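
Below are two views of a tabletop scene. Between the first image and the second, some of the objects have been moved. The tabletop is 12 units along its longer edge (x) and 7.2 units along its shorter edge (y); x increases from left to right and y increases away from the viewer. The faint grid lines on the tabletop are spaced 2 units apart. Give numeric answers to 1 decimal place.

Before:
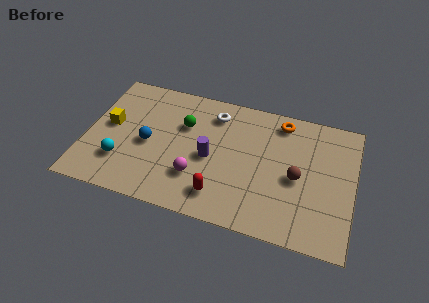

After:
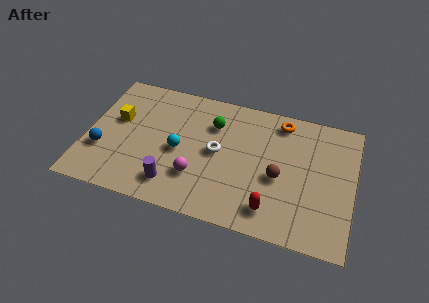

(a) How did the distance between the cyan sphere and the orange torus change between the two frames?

-2.8

The distance was about 8.1 in the first image and 5.3 in the second, so they moved 2.8 units closer together.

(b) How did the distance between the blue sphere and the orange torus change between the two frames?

+2.2

They were about 6.5 units apart before and 8.7 after — 2.2 units further apart.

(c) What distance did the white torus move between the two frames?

2.1

From (5.6, 5.8) to (5.9, 3.7), the white torus covered √(0.3² + 2.1²) ≈ 2.1 units.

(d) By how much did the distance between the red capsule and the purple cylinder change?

+2.4

Before: roughly 2.0 units apart; after: 4.4. That's 2.4 units further apart.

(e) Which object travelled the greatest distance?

the cyan sphere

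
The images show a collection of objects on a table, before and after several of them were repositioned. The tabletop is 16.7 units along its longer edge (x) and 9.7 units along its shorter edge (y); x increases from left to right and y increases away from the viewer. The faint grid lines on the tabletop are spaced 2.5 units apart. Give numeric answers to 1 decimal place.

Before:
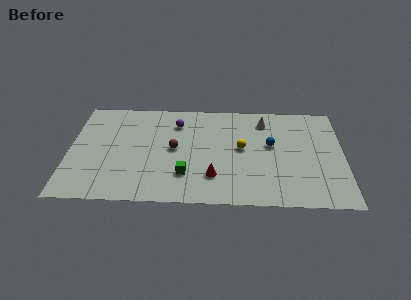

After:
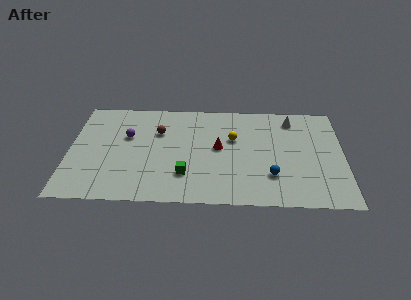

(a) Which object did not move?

the green cube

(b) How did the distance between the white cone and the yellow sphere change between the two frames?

+1.1

The distance was about 3.0 in the first image and 4.1 in the second, so they moved 1.1 units further apart.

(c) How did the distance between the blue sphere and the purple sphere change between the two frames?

+3.3

The distance was about 6.1 in the first image and 9.4 in the second, so they moved 3.3 units further apart.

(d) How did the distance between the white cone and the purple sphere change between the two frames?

+4.9

The distance was about 5.4 in the first image and 10.3 in the second, so they moved 4.9 units further apart.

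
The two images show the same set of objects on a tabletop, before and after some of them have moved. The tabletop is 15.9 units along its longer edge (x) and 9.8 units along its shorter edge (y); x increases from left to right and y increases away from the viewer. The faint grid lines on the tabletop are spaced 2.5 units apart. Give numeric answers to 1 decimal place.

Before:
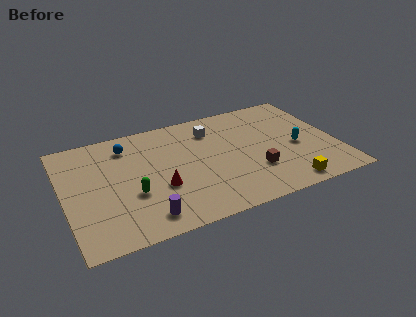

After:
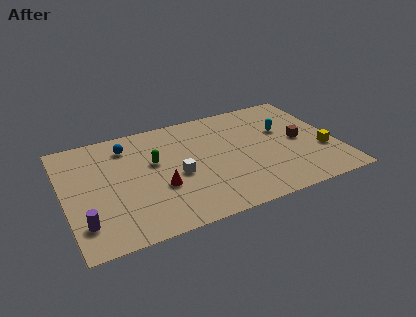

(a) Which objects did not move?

the red cone and the blue sphere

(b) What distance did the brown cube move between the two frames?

3.4

The brown cube was near (10.9, 3.0) before and (13.8, 4.8) after, so it travelled √(2.9² + 1.8²) ≈ 3.4 units.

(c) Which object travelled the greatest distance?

the white cube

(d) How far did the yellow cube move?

3.4

The yellow cube was near (12.5, 1.1) before and (15.0, 3.4) after, so it travelled √(2.5² + 2.3²) ≈ 3.4 units.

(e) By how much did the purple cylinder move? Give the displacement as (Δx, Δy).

(-3.4, 0.7)

From the two frames, the purple cylinder sits at roughly (4.3, 1.5) before and (0.9, 2.2) after.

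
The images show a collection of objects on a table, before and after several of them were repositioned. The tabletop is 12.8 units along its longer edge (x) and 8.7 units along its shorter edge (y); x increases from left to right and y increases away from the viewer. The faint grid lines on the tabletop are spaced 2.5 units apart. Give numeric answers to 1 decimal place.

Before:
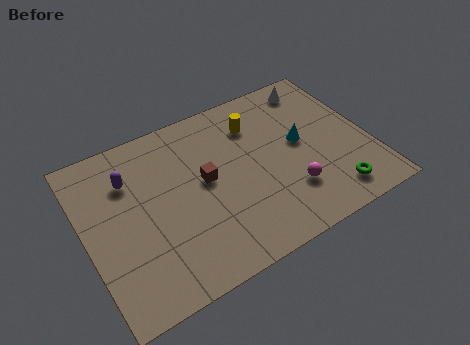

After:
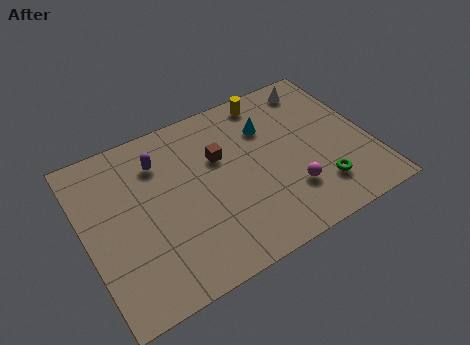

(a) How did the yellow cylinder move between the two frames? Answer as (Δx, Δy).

(0.8, 1.1)

The yellow cylinder was at about (8.0, 6.6) and moved to about (8.8, 7.7).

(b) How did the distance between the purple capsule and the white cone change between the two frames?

-1.4

Before: roughly 8.9 units apart; after: 7.5. That's 1.4 units closer together.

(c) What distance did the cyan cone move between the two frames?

2.0

The cyan cone was near (9.8, 4.7) before and (8.5, 6.2) after, so it travelled √(1.3² + 1.5²) ≈ 2.0 units.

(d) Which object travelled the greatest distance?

the cyan cone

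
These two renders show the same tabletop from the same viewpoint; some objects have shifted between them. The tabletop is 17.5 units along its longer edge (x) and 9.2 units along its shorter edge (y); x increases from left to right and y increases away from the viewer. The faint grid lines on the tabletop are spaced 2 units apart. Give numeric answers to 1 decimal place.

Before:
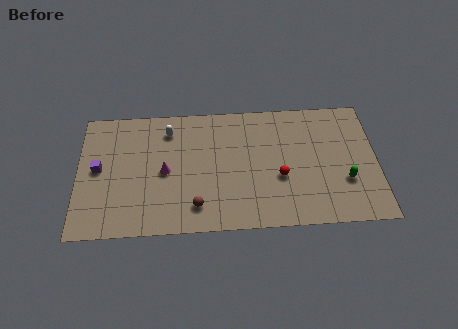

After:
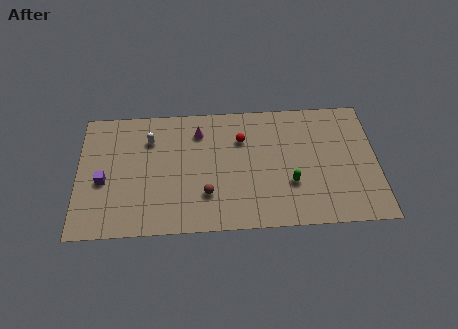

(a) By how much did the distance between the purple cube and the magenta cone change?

+2.6

Before: roughly 3.9 units apart; after: 6.5. That's 2.6 units further apart.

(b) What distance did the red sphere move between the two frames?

3.6

The red sphere moved from about (11.8, 3.6) to (9.6, 6.5), a distance of √(2.2² + 2.9²) ≈ 3.6.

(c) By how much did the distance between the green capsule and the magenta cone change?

-3.9

Before: roughly 10.6 units apart; after: 6.7. That's 3.9 units closer together.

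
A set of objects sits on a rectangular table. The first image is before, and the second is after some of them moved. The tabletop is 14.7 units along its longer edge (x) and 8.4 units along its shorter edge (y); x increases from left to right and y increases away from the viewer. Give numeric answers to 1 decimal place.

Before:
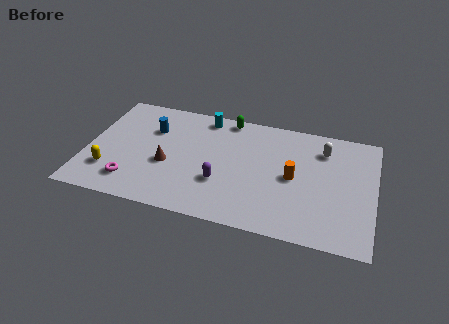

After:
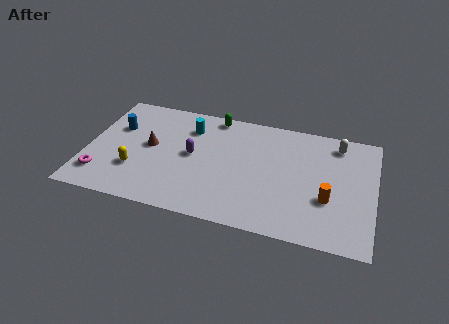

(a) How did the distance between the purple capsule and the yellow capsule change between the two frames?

-2.4

Before: roughly 5.7 units apart; after: 3.3. That's 2.4 units closer together.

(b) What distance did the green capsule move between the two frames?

0.7

From (7.0, 7.6) to (6.3, 7.6), the green capsule covered √(0.7² + 0.0²) ≈ 0.7 units.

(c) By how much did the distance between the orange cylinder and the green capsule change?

+2.6

Before: roughly 5.0 units apart; after: 7.6. That's 2.6 units further apart.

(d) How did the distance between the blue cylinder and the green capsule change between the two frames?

+1.1

The distance was about 4.2 in the first image and 5.3 in the second, so they moved 1.1 units further apart.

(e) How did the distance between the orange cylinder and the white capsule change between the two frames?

+1.3

The distance was about 2.8 in the first image and 4.1 in the second, so they moved 1.3 units further apart.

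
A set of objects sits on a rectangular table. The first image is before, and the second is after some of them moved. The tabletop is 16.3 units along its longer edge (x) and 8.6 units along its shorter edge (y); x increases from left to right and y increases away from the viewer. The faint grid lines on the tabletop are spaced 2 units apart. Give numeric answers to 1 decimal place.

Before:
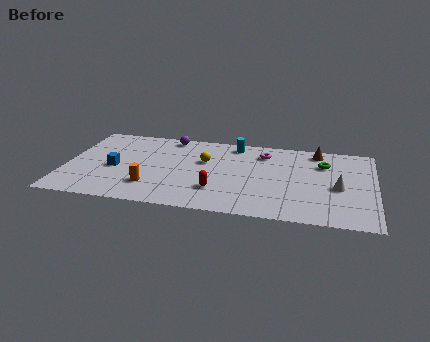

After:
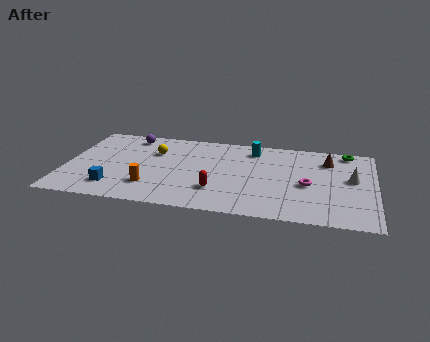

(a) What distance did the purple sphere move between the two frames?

2.1

The purple sphere was near (5.3, 7.7) before and (3.2, 7.4) after, so it travelled √(2.1² + 0.3²) ≈ 2.1 units.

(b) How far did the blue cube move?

2.0

The blue cube was near (2.6, 3.8) before and (2.7, 1.8) after, so it travelled √(0.1² + 2.0²) ≈ 2.0 units.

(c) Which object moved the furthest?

the magenta torus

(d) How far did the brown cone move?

1.1

The brown cone was near (13.2, 7.5) before and (13.8, 6.6) after, so it travelled √(0.6² + 0.9²) ≈ 1.1 units.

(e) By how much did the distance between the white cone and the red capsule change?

+0.9

They were about 6.5 units apart before and 7.4 after — 0.9 units further apart.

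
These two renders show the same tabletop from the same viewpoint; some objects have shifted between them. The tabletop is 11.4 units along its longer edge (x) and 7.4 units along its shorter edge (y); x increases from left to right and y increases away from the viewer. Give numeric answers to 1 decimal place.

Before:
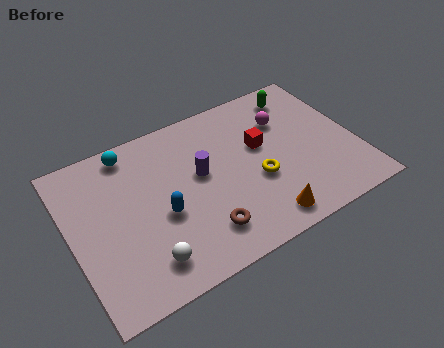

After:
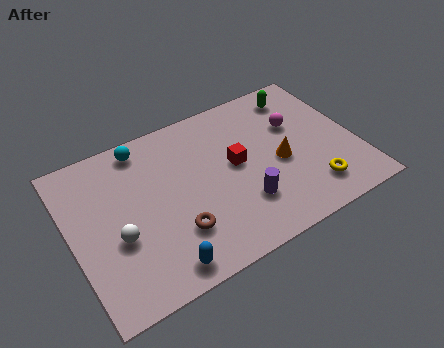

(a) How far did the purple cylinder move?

2.5

From (5.2, 4.2) to (6.6, 2.1), the purple cylinder covered √(1.4² + 2.1²) ≈ 2.5 units.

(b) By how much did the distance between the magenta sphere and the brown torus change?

+0.6

They were about 5.3 units apart before and 5.9 after — 0.6 units further apart.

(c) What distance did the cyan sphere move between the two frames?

0.5

From (2.7, 6.5) to (3.2, 6.5), the cyan sphere covered √(0.5² + 0.0²) ≈ 0.5 units.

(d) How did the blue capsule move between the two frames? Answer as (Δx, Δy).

(-0.4, -2.2)

From the two frames, the blue capsule sits at roughly (3.5, 3.1) before and (3.1, 0.9) after.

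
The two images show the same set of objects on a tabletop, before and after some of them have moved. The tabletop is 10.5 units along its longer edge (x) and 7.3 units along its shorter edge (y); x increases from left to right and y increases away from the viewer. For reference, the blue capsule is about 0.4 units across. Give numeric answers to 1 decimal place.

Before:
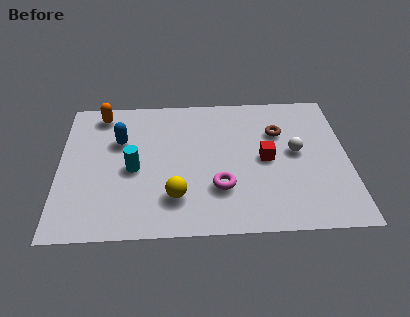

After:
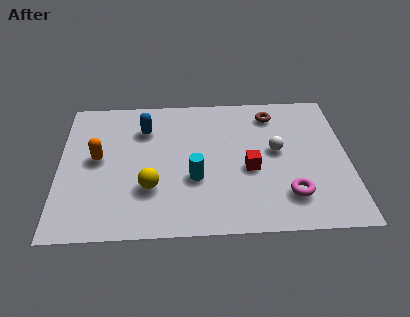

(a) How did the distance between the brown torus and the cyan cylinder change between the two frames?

-1.2

They were about 5.6 units apart before and 4.4 after — 1.2 units closer together.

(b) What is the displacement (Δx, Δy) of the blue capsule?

(0.9, 0.6)

From the two frames, the blue capsule sits at roughly (2.2, 4.8) before and (3.1, 5.4) after.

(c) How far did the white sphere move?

0.7

The white sphere moved from about (8.6, 3.9) to (7.9, 4.0), a distance of √(0.7² + 0.1²) ≈ 0.7.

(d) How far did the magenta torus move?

2.5

The magenta torus was near (5.8, 2.2) before and (8.3, 1.7) after, so it travelled √(2.5² + 0.5²) ≈ 2.5 units.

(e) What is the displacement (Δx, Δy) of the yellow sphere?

(-0.9, 0.5)

From the two frames, the yellow sphere sits at roughly (4.2, 1.8) before and (3.3, 2.3) after.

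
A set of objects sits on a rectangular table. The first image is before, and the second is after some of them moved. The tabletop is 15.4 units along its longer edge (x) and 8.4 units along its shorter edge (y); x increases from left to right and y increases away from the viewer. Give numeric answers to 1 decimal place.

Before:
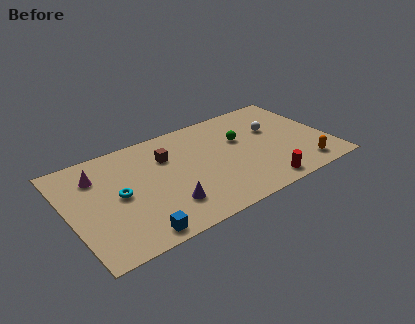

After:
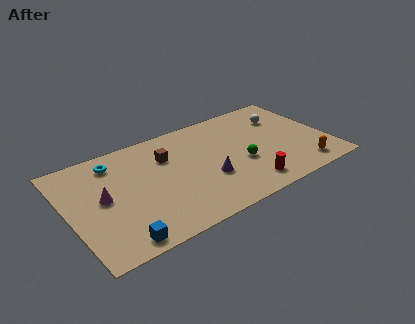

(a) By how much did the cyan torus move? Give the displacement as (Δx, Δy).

(0.1, 2.7)

From the two frames, the cyan torus sits at roughly (2.9, 4.2) before and (3.0, 6.9) after.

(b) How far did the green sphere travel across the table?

2.0

From (10.4, 5.3) to (10.1, 3.3), the green sphere covered √(0.3² + 2.0²) ≈ 2.0 units.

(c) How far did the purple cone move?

2.8

The purple cone moved from about (5.4, 2.1) to (8.0, 3.0), a distance of √(2.6² + 0.9²) ≈ 2.8.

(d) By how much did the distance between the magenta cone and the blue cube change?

-2.1

Before: roughly 5.6 units apart; after: 3.5. That's 2.1 units closer together.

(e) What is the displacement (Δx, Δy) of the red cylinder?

(-0.8, 0.4)

The red cylinder was at about (10.9, 1.0) and moved to about (10.1, 1.4).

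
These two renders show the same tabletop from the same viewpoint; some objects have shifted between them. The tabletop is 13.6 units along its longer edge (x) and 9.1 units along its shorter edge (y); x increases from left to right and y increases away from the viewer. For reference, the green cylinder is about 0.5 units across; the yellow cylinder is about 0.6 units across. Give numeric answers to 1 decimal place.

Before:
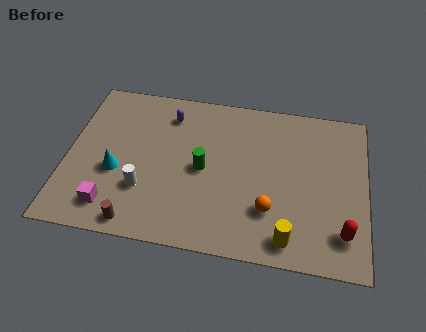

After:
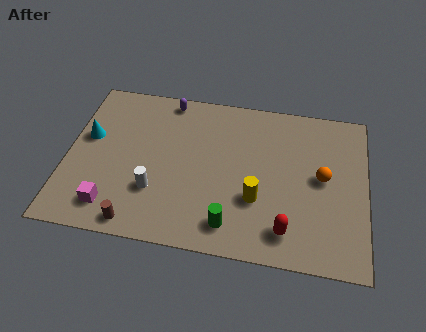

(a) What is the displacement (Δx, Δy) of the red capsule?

(-2.5, -0.3)

The red capsule was at about (12.6, 1.9) and moved to about (10.1, 1.6).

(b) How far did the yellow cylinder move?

2.4

The yellow cylinder was near (10.2, 1.2) before and (8.7, 3.1) after, so it travelled √(1.5² + 1.9²) ≈ 2.4 units.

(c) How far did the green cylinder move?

3.2

The green cylinder was near (6.2, 4.4) before and (7.6, 1.5) after, so it travelled √(1.4² + 2.9²) ≈ 3.2 units.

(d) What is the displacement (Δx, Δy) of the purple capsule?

(-0.1, 0.9)

The purple capsule started near (4.5, 7.3) and ended near (4.4, 8.2).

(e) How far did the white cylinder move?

0.5

The white cylinder was near (3.6, 2.8) before and (4.1, 2.8) after, so it travelled √(0.5² + 0.0²) ≈ 0.5 units.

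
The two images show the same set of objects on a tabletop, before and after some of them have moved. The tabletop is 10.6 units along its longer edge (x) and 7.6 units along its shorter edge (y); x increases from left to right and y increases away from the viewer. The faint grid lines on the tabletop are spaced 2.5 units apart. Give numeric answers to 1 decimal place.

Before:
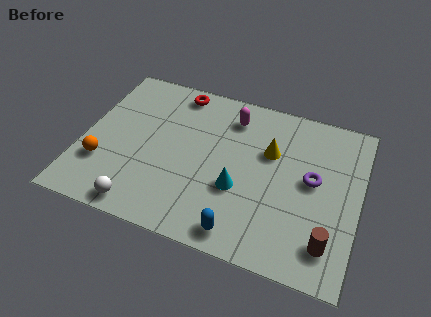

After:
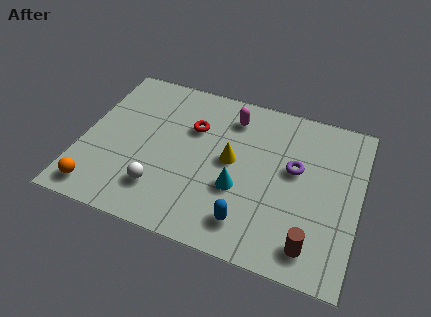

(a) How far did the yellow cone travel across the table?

1.7

From (7.1, 4.9) to (5.7, 4.0), the yellow cone covered √(1.4² + 0.9²) ≈ 1.7 units.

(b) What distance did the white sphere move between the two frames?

1.2

From (2.6, 0.8) to (3.2, 1.8), the white sphere covered √(0.6² + 1.0²) ≈ 1.2 units.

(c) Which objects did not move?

the magenta capsule and the cyan cone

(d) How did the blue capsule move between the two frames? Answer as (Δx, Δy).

(0.2, 0.5)

The blue capsule was at about (6.4, 0.9) and moved to about (6.6, 1.4).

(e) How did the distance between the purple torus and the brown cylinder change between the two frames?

+0.6

The distance was about 2.7 in the first image and 3.3 in the second, so they moved 0.6 units further apart.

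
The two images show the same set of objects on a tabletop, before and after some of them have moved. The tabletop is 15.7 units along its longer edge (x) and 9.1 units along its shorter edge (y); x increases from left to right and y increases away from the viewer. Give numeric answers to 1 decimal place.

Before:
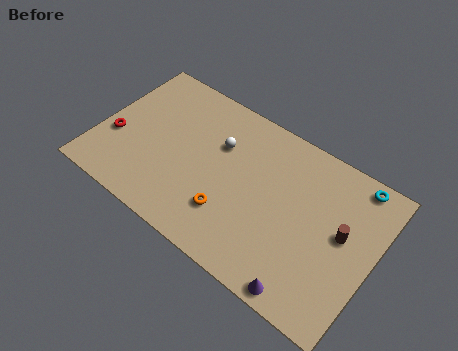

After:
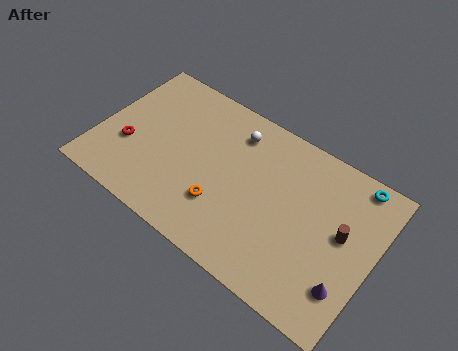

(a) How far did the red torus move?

0.8

From (1.0, 3.4) to (1.8, 3.3), the red torus covered √(0.8² + 0.1²) ≈ 0.8 units.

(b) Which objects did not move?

the brown cylinder and the cyan torus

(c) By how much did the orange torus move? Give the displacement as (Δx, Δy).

(-0.5, 0.2)

From the two frames, the orange torus sits at roughly (7.9, 2.5) before and (7.4, 2.7) after.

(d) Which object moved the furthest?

the purple cone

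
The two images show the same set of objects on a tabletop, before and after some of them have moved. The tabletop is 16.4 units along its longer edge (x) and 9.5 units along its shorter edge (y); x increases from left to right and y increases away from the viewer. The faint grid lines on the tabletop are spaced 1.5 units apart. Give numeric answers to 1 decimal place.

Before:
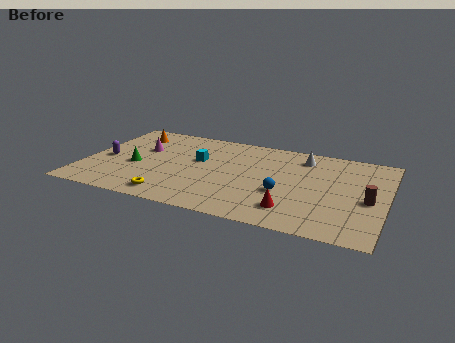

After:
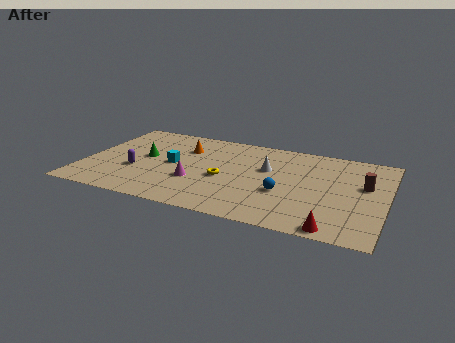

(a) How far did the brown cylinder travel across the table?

1.5

The brown cylinder was near (15.5, 4.2) before and (15.2, 5.7) after, so it travelled √(0.3² + 1.5²) ≈ 1.5 units.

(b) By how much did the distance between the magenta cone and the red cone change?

-1.5

Before: roughly 9.6 units apart; after: 8.1. That's 1.5 units closer together.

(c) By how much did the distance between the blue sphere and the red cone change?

+2.3

Before: roughly 1.7 units apart; after: 4.0. That's 2.3 units further apart.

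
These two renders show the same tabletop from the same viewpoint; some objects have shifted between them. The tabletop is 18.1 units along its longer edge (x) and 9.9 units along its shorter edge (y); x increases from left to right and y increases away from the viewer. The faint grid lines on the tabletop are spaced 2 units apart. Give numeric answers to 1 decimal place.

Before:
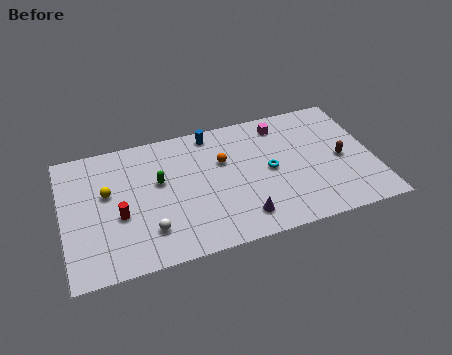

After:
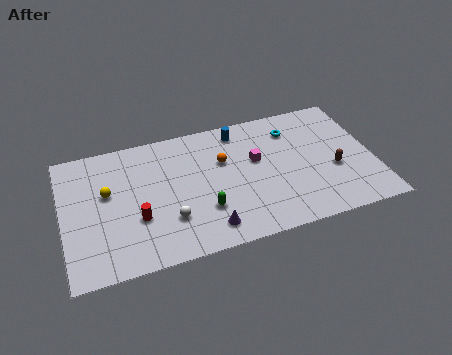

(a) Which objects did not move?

the yellow sphere and the orange sphere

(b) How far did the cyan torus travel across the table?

3.2

From (12.0, 4.9) to (13.6, 7.7), the cyan torus covered √(1.6² + 2.8²) ≈ 3.2 units.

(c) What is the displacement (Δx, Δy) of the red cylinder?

(1.0, -0.5)

The red cylinder started near (3.2, 4.0) and ended near (4.2, 3.5).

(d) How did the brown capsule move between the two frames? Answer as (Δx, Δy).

(-0.5, -0.7)

From the two frames, the brown capsule sits at roughly (16.2, 4.6) before and (15.7, 3.9) after.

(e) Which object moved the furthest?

the green capsule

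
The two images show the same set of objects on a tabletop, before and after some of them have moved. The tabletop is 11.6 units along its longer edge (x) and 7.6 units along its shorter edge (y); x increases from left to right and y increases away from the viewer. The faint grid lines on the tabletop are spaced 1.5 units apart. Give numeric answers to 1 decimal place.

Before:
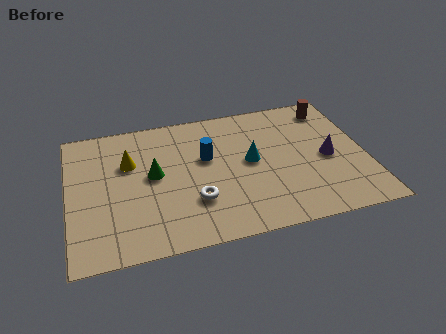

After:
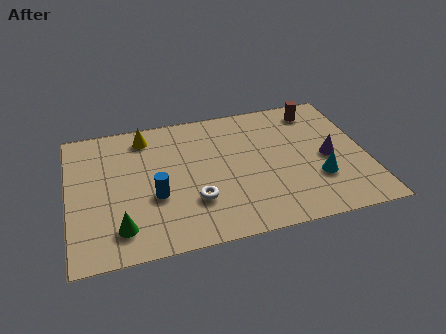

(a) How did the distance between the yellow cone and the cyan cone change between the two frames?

+2.8

Before: roughly 4.8 units apart; after: 7.6. That's 2.8 units further apart.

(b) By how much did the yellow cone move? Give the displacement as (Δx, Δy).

(0.7, 1.4)

From the two frames, the yellow cone sits at roughly (2.4, 5.0) before and (3.1, 6.4) after.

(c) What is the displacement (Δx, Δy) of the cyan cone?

(2.5, -1.6)

The cyan cone was at about (7.1, 4.0) and moved to about (9.6, 2.4).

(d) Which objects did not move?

the white torus and the purple cone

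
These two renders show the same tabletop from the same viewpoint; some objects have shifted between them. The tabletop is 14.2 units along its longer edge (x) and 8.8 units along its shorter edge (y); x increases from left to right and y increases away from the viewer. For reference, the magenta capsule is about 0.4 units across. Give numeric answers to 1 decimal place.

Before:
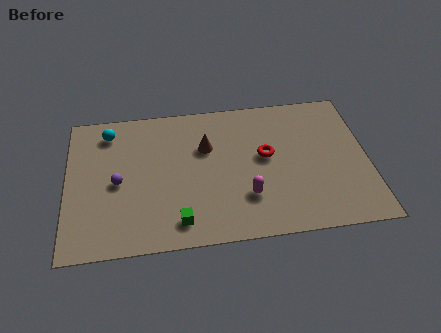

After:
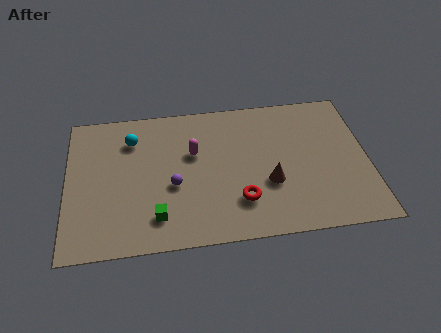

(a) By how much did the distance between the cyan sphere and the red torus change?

-1.1

Before: roughly 7.8 units apart; after: 6.7. That's 1.1 units closer together.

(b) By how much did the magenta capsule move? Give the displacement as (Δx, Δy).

(-2.4, 3.0)

The magenta capsule started near (8.4, 2.5) and ended near (6.0, 5.5).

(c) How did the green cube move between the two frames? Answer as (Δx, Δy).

(-1.0, 0.4)

From the two frames, the green cube sits at roughly (5.2, 1.4) before and (4.2, 1.8) after.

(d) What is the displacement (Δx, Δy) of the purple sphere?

(2.6, -0.5)

From the two frames, the purple sphere sits at roughly (2.4, 4.1) before and (5.0, 3.6) after.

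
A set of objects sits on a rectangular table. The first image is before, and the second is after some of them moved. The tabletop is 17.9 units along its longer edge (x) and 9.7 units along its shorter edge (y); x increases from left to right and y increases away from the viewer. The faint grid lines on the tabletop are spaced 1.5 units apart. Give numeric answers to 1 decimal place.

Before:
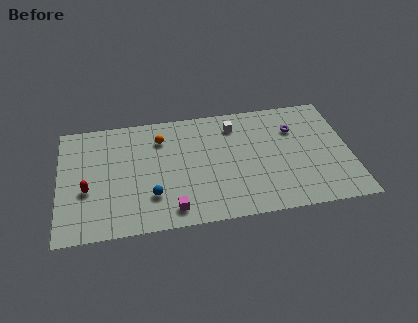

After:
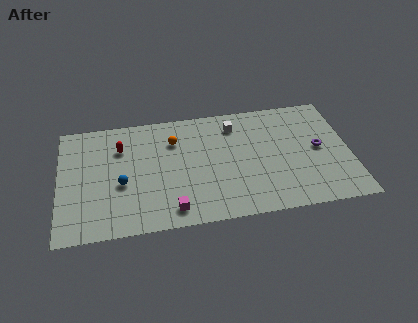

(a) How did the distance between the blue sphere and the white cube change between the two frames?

+0.7

The distance was about 7.4 in the first image and 8.1 in the second, so they moved 0.7 units further apart.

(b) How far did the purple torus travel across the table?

2.4

The purple torus moved from about (14.6, 6.9) to (16.0, 5.0), a distance of √(1.4² + 1.9²) ≈ 2.4.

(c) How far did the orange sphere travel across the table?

0.9

The orange sphere was near (6.3, 7.4) before and (7.1, 7.1) after, so it travelled √(0.8² + 0.3²) ≈ 0.9 units.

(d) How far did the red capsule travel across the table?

3.8

The red capsule was near (1.7, 3.8) before and (3.8, 7.0) after, so it travelled √(2.1² + 3.2²) ≈ 3.8 units.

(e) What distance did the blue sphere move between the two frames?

2.2

The blue sphere was near (5.6, 2.7) before and (3.8, 4.0) after, so it travelled √(1.8² + 1.3²) ≈ 2.2 units.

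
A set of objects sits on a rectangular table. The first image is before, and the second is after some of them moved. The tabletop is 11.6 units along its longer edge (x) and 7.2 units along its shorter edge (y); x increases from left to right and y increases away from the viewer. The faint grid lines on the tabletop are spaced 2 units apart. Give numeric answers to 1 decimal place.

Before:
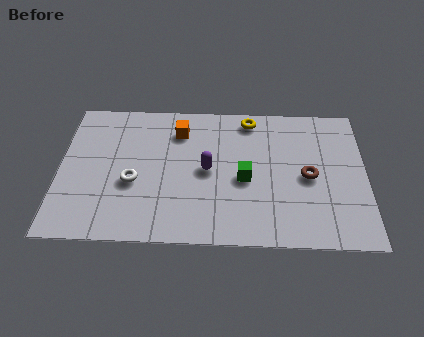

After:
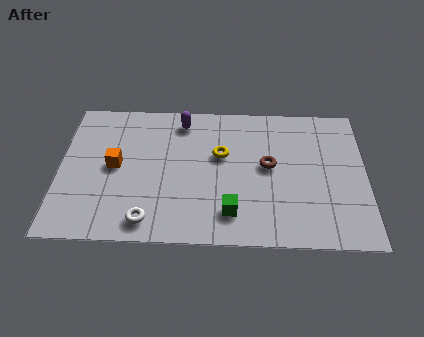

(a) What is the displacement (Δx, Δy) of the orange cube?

(-2.4, -1.9)

The orange cube started near (4.5, 5.6) and ended near (2.1, 3.7).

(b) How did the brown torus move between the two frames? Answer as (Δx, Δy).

(-1.5, 0.5)

The brown torus was at about (9.4, 3.4) and moved to about (7.9, 3.9).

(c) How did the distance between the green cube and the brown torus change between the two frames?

+0.4

They were about 2.4 units apart before and 2.8 after — 0.4 units further apart.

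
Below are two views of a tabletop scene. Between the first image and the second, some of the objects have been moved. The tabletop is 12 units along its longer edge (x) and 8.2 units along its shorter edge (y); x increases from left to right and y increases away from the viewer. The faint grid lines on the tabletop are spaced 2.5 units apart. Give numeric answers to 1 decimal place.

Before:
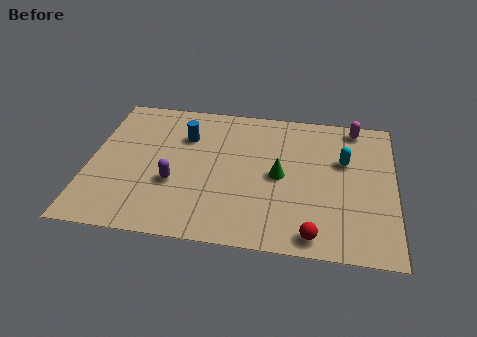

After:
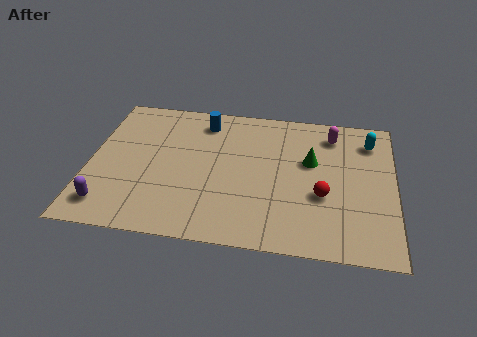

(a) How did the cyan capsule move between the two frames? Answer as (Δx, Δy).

(1.0, 1.3)

The cyan capsule started near (10.0, 5.2) and ended near (11.0, 6.5).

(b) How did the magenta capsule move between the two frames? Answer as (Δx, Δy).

(-0.9, -0.6)

The magenta capsule was at about (10.4, 7.3) and moved to about (9.5, 6.7).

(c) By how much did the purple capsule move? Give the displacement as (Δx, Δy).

(-2.5, -1.6)

The purple capsule was at about (3.4, 3.0) and moved to about (0.9, 1.4).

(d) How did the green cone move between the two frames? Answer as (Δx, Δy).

(1.2, 1.0)

From the two frames, the green cone sits at roughly (7.5, 4.0) before and (8.7, 5.0) after.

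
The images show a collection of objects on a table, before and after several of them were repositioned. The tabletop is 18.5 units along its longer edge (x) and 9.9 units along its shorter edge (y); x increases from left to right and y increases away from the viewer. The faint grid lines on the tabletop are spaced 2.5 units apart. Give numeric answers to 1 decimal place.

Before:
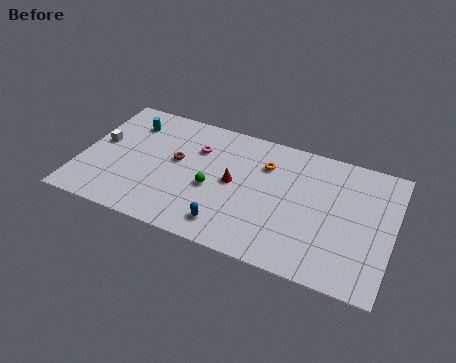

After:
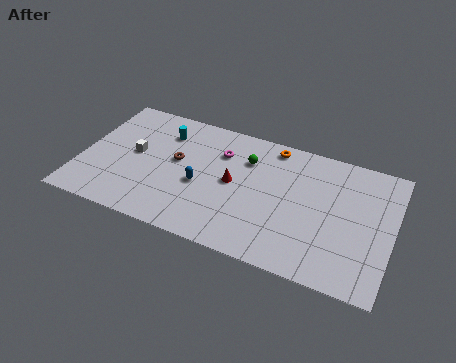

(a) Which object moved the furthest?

the green sphere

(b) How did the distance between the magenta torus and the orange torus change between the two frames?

-0.7

Before: roughly 4.1 units apart; after: 3.4. That's 0.7 units closer together.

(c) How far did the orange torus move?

1.6

From (10.8, 7.2) to (11.1, 8.8), the orange torus covered √(0.3² + 1.6²) ≈ 1.6 units.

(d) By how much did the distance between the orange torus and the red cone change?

+1.5

The distance was about 2.7 in the first image and 4.2 in the second, so they moved 1.5 units further apart.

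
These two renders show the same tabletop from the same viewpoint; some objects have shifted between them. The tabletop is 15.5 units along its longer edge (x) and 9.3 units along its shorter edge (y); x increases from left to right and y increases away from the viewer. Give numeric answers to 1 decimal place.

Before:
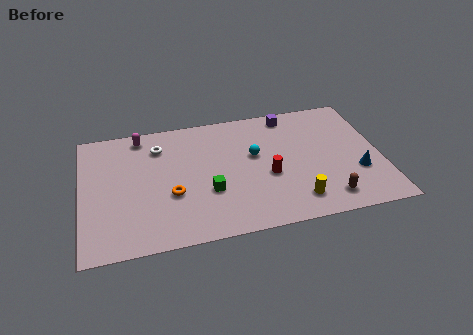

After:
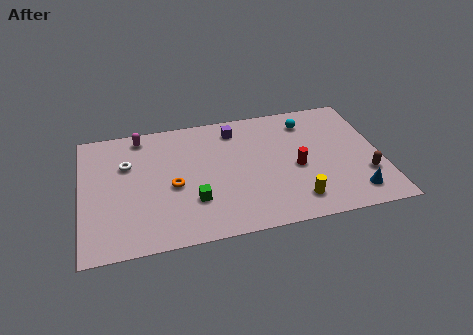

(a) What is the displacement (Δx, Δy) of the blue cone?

(-0.3, -1.5)

The blue cone started near (14.2, 3.1) and ended near (13.9, 1.6).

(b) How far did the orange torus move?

0.6

The orange torus was near (4.6, 3.5) before and (4.7, 4.1) after, so it travelled √(0.1² + 0.6²) ≈ 0.6 units.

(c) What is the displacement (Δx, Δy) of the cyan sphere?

(2.9, 2.0)

From the two frames, the cyan sphere sits at roughly (9.0, 5.5) before and (11.9, 7.5) after.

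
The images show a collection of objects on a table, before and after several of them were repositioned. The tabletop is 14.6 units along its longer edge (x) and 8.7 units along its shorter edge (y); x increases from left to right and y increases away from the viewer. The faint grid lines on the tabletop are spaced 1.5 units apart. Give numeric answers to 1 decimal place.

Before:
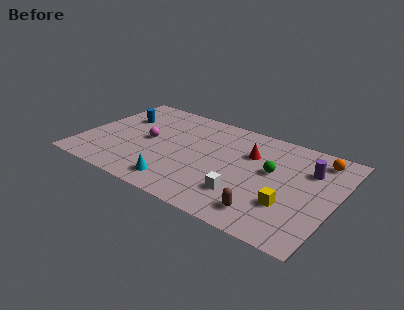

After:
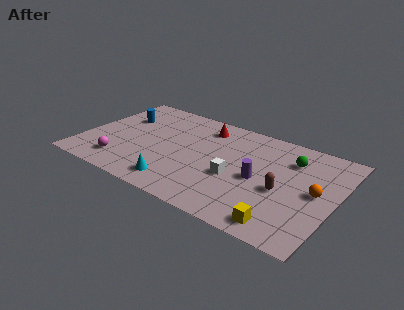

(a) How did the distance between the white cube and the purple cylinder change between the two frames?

-3.6

Before: roughly 5.0 units apart; after: 1.4. That's 3.6 units closer together.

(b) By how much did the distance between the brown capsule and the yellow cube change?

+1.0

Before: roughly 1.6 units apart; after: 2.6. That's 1.0 units further apart.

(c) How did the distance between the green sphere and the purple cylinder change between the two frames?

+0.6

Before: roughly 2.3 units apart; after: 2.9. That's 0.6 units further apart.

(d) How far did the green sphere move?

1.7

From (10.9, 5.0) to (11.8, 6.5), the green sphere covered √(0.9² + 1.5²) ≈ 1.7 units.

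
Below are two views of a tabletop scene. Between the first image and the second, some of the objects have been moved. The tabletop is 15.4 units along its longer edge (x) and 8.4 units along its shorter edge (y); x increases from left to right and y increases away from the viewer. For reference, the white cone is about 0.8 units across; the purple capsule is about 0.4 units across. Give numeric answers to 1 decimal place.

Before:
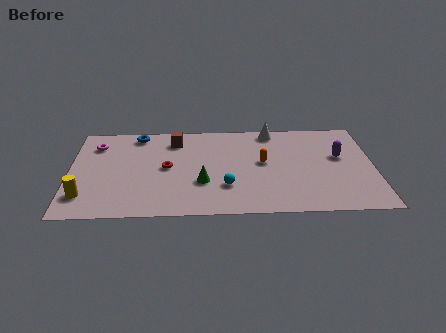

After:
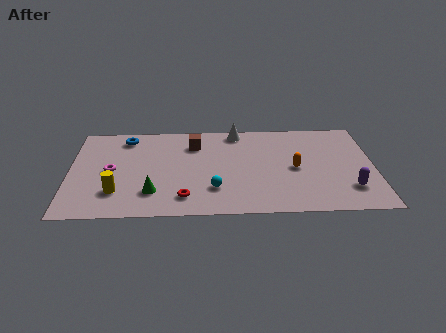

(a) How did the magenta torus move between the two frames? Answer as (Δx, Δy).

(0.8, -2.4)

The magenta torus started near (1.3, 6.5) and ended near (2.1, 4.1).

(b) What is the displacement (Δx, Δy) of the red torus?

(0.9, -2.7)

From the two frames, the red torus sits at roughly (4.9, 4.3) before and (5.8, 1.6) after.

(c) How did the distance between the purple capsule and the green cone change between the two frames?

+2.6

They were about 7.3 units apart before and 9.9 after — 2.6 units further apart.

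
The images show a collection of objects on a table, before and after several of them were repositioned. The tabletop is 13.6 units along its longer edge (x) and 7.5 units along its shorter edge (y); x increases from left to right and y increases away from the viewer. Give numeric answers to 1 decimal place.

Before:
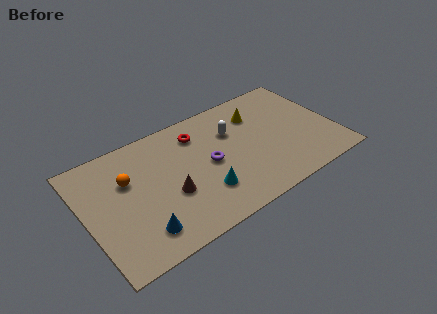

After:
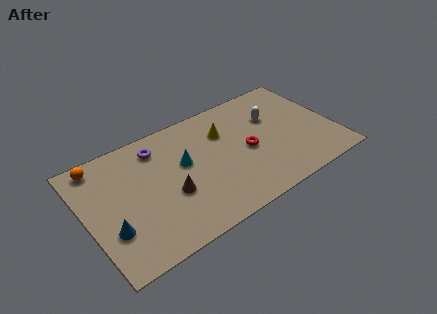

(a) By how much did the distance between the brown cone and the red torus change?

+0.8

They were about 3.6 units apart before and 4.4 after — 0.8 units further apart.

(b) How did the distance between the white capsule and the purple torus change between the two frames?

+4.3

The distance was about 2.1 in the first image and 6.4 in the second, so they moved 4.3 units further apart.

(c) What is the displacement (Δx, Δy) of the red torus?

(2.4, -2.4)

The red torus started near (6.4, 5.9) and ended near (8.8, 3.5).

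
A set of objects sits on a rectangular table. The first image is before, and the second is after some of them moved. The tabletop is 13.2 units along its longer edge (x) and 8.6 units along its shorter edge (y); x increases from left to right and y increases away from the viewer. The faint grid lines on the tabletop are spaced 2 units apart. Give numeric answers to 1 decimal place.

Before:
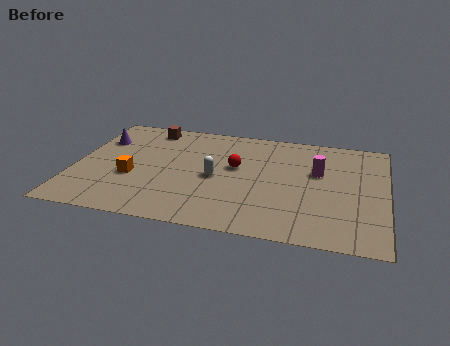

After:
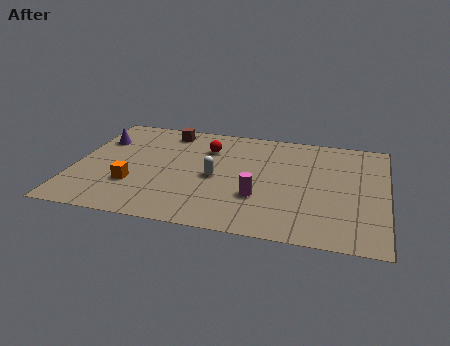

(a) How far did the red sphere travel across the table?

1.8

From (6.8, 5.0) to (5.5, 6.3), the red sphere covered √(1.3² + 1.3²) ≈ 1.8 units.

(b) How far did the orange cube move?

0.6

From (2.5, 3.3) to (2.6, 2.7), the orange cube covered √(0.1² + 0.6²) ≈ 0.6 units.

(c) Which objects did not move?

the purple cone and the white capsule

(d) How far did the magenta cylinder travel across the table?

3.5

The magenta cylinder was near (10.3, 5.3) before and (7.9, 2.8) after, so it travelled √(2.4² + 2.5²) ≈ 3.5 units.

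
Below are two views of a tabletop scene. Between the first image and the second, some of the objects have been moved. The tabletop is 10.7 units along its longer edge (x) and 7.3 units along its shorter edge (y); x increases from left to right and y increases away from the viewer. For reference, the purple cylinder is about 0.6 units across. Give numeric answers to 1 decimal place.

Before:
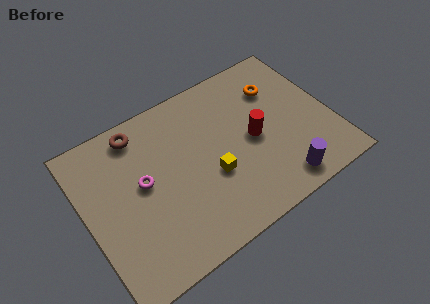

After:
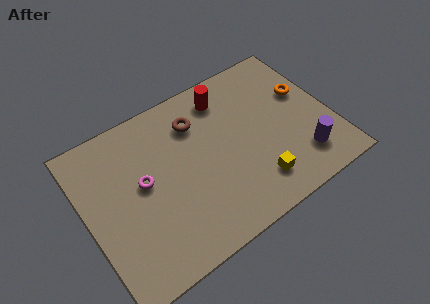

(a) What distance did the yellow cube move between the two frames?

2.1

The yellow cube was near (5.3, 2.8) before and (7.0, 1.5) after, so it travelled √(1.7² + 1.3²) ≈ 2.1 units.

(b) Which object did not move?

the magenta torus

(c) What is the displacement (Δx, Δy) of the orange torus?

(1.1, -0.8)

The orange torus was at about (8.7, 5.3) and moved to about (9.8, 4.5).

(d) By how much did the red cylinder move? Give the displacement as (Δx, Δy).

(-0.8, 2.5)

From the two frames, the red cylinder sits at roughly (7.3, 3.5) before and (6.5, 6.0) after.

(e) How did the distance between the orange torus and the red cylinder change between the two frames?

+1.3

The distance was about 2.3 in the first image and 3.6 in the second, so they moved 1.3 units further apart.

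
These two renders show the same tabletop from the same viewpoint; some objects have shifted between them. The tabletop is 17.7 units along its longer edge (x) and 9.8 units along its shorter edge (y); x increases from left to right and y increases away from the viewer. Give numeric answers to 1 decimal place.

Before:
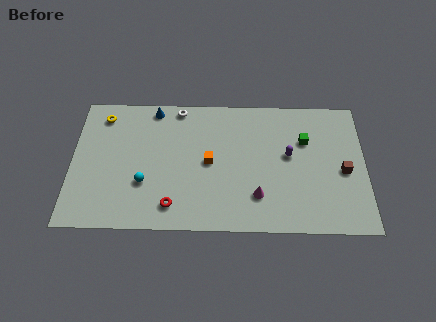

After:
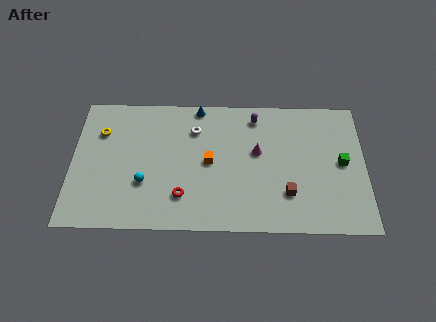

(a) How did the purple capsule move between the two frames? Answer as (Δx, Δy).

(-2.0, 2.8)

From the two frames, the purple capsule sits at roughly (13.1, 5.5) before and (11.1, 8.3) after.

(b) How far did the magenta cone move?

3.2

The magenta cone moved from about (11.2, 2.5) to (11.2, 5.7), a distance of √(0.0² + 3.2²) ≈ 3.2.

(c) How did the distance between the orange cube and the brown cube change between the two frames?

-2.9

The distance was about 8.1 in the first image and 5.2 in the second, so they moved 2.9 units closer together.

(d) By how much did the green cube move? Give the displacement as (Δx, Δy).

(2.2, -1.6)

The green cube started near (14.1, 6.6) and ended near (16.3, 5.0).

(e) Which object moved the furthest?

the brown cube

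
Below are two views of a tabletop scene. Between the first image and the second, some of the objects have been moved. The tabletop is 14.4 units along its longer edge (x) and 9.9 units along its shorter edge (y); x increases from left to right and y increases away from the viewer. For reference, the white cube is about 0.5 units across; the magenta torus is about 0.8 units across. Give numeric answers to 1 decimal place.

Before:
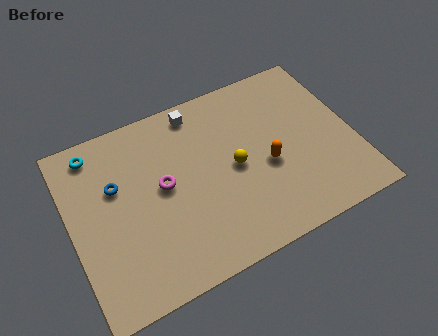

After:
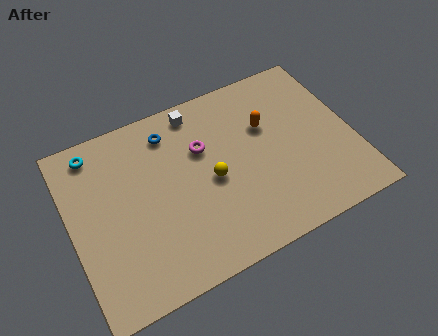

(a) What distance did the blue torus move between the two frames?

3.5

The blue torus moved from about (2.4, 6.3) to (5.4, 8.1), a distance of √(3.0² + 1.8²) ≈ 3.5.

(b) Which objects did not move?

the cyan torus and the white cube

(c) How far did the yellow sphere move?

1.2

The yellow sphere was near (8.3, 4.8) before and (7.1, 4.6) after, so it travelled √(1.2² + 0.2²) ≈ 1.2 units.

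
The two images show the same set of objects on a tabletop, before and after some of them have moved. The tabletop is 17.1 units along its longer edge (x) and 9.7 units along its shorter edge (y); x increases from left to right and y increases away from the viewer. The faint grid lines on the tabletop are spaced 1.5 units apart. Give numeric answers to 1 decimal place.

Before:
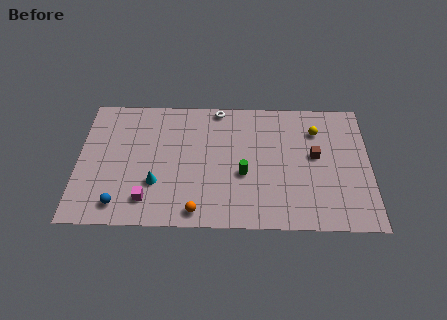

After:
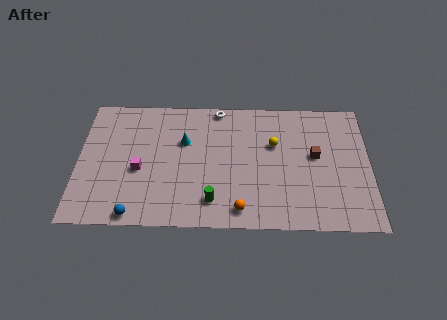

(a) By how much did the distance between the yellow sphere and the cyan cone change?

-5.0

Before: roughly 10.3 units apart; after: 5.3. That's 5.0 units closer together.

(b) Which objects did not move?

the white torus and the brown cube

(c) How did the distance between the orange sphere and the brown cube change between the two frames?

-2.1

They were about 8.1 units apart before and 6.0 after — 2.1 units closer together.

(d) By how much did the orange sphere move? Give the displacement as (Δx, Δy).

(2.5, 0.2)

The orange sphere was at about (7.0, 1.1) and moved to about (9.5, 1.3).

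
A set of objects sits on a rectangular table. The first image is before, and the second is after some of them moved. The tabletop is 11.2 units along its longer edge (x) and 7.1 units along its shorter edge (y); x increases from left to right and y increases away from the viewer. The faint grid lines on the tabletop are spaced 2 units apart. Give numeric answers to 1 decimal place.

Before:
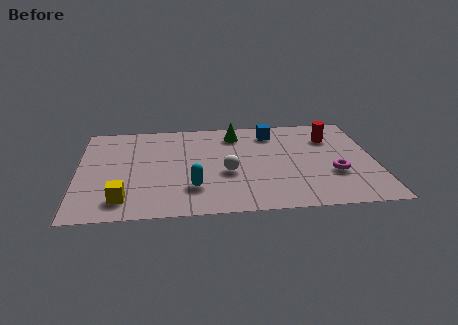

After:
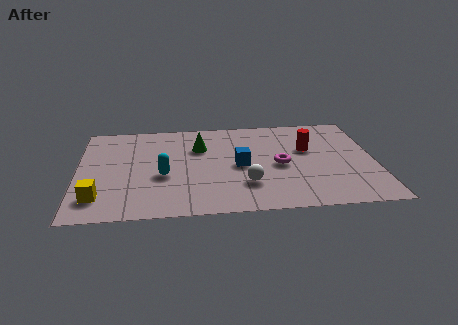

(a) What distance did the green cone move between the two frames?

1.7

From (6.0, 5.8) to (4.6, 4.9), the green cone covered √(1.4² + 0.9²) ≈ 1.7 units.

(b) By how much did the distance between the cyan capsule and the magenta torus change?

-0.9

Before: roughly 5.3 units apart; after: 4.4. That's 0.9 units closer together.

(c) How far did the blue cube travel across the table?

2.7

The blue cube moved from about (7.4, 5.8) to (6.1, 3.4), a distance of √(1.3² + 2.4²) ≈ 2.7.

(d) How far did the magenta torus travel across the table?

2.2

From (9.6, 2.5) to (7.6, 3.3), the magenta torus covered √(2.0² + 0.8²) ≈ 2.2 units.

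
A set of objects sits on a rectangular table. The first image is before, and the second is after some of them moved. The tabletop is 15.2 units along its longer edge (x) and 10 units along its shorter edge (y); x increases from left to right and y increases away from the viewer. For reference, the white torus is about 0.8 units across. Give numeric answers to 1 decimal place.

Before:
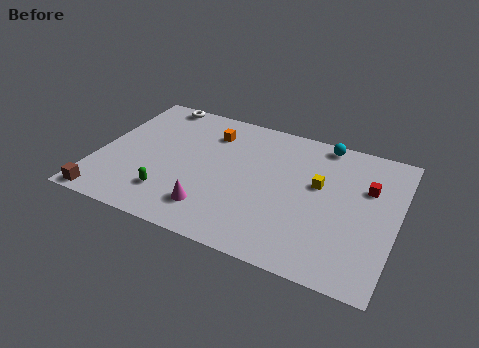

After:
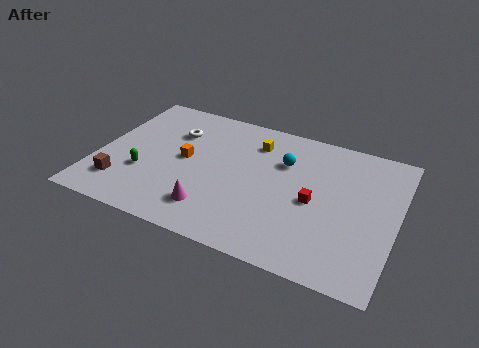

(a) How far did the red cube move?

3.2

The red cube was near (13.6, 6.6) before and (11.1, 4.6) after, so it travelled √(2.5² + 2.0²) ≈ 3.2 units.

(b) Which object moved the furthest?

the yellow cube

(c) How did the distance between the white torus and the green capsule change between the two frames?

-3.2

The distance was about 7.1 in the first image and 3.9 in the second, so they moved 3.2 units closer together.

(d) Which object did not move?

the magenta cone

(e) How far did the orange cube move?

2.7

The orange cube moved from about (5.4, 7.7) to (4.4, 5.2), a distance of √(1.0² + 2.5²) ≈ 2.7.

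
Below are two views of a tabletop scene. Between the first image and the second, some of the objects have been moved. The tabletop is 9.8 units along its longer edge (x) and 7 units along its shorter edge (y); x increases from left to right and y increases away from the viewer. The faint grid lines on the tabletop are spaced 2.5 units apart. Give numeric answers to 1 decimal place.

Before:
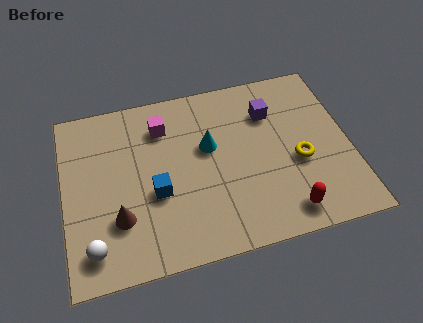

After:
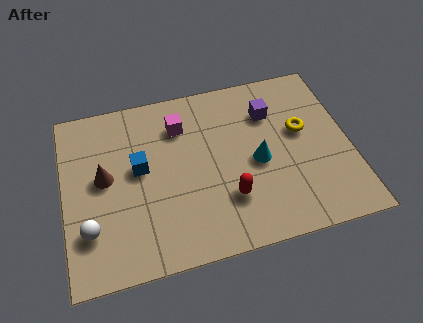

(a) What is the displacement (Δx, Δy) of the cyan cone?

(1.6, -1.0)

From the two frames, the cyan cone sits at roughly (5.0, 4.2) before and (6.6, 3.2) after.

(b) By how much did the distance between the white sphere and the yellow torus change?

+0.4

Before: roughly 7.3 units apart; after: 7.7. That's 0.4 units further apart.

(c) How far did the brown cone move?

1.7

From (1.8, 2.1) to (1.4, 3.8), the brown cone covered √(0.4² + 1.7²) ≈ 1.7 units.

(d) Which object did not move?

the purple cube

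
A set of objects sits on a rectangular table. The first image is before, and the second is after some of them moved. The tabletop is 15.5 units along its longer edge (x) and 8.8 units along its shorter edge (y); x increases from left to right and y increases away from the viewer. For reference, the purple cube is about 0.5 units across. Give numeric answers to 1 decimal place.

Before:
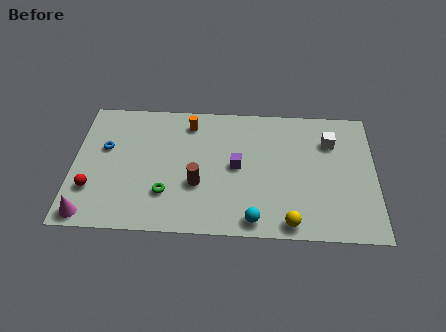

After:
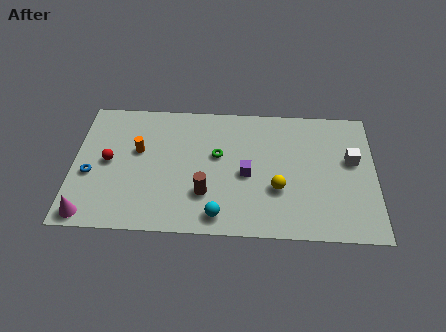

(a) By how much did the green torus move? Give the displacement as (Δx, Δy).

(2.6, 2.7)

The green torus started near (4.8, 2.5) and ended near (7.4, 5.2).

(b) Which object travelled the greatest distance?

the green torus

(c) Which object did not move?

the magenta cone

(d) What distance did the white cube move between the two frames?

1.6

The white cube was near (13.2, 6.4) before and (14.3, 5.2) after, so it travelled √(1.1² + 1.2²) ≈ 1.6 units.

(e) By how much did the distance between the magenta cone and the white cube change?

+0.6

Before: roughly 13.5 units apart; after: 14.1. That's 0.6 units further apart.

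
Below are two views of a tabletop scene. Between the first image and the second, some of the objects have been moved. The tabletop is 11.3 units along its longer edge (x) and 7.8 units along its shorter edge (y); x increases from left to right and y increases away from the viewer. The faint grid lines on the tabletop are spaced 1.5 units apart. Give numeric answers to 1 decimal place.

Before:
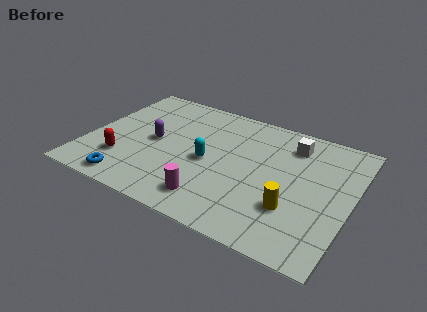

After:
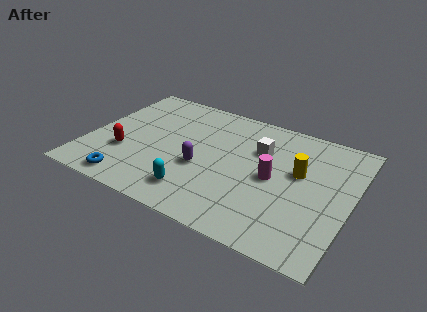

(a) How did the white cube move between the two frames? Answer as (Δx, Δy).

(-1.3, -0.9)

From the two frames, the white cube sits at roughly (8.5, 6.2) before and (7.2, 5.3) after.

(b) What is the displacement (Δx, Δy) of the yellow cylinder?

(0.0, 2.2)

The yellow cylinder was at about (9.0, 2.4) and moved to about (9.0, 4.6).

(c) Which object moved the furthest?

the magenta cylinder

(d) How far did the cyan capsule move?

2.1

The cyan capsule moved from about (5.2, 3.6) to (5.0, 1.5), a distance of √(0.2² + 2.1²) ≈ 2.1.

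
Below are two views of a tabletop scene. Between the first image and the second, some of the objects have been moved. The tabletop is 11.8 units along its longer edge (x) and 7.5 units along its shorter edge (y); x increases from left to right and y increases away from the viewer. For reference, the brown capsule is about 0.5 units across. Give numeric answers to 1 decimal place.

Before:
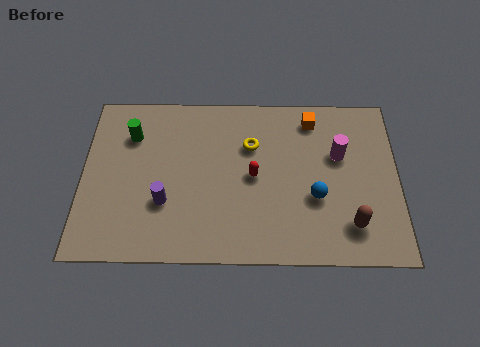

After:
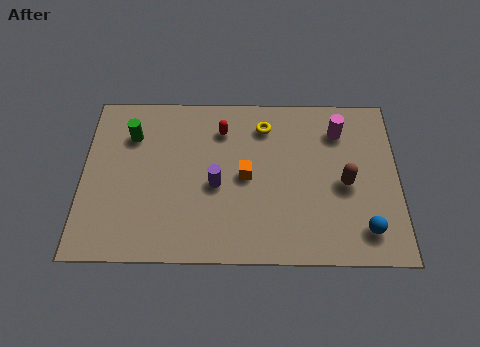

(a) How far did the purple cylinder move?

2.1

The purple cylinder was near (3.1, 2.5) before and (5.0, 3.3) after, so it travelled √(1.9² + 0.8²) ≈ 2.1 units.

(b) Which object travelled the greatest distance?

the orange cube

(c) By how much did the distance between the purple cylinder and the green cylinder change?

+0.6

The distance was about 3.3 in the first image and 3.9 in the second, so they moved 0.6 units further apart.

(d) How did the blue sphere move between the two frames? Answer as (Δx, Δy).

(1.8, -1.4)

The blue sphere was at about (8.7, 2.8) and moved to about (10.5, 1.4).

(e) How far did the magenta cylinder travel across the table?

1.1

From (9.6, 4.7) to (9.6, 5.8), the magenta cylinder covered √(0.0² + 1.1²) ≈ 1.1 units.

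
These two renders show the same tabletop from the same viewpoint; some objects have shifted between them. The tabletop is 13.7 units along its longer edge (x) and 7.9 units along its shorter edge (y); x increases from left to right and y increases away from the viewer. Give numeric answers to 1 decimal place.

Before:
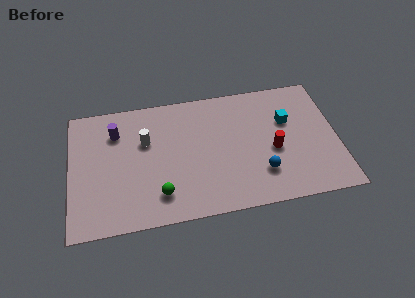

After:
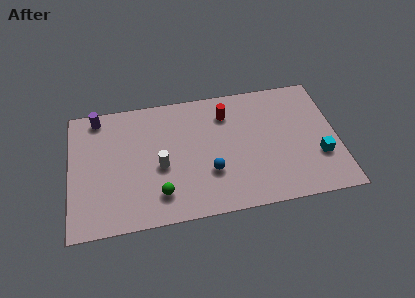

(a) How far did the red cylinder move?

3.5

The red cylinder was near (10.4, 3.4) before and (8.1, 6.1) after, so it travelled √(2.3² + 2.7²) ≈ 3.5 units.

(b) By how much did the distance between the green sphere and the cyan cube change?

+0.7

Before: roughly 7.5 units apart; after: 8.2. That's 0.7 units further apart.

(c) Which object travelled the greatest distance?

the red cylinder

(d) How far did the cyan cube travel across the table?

2.9

The cyan cube was near (11.2, 5.1) before and (12.7, 2.6) after, so it travelled √(1.5² + 2.5²) ≈ 2.9 units.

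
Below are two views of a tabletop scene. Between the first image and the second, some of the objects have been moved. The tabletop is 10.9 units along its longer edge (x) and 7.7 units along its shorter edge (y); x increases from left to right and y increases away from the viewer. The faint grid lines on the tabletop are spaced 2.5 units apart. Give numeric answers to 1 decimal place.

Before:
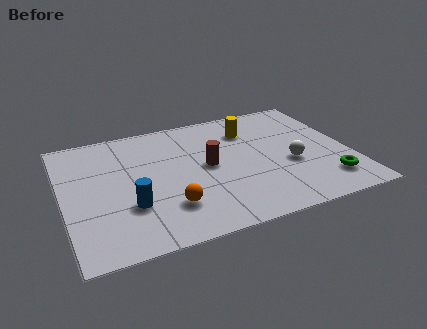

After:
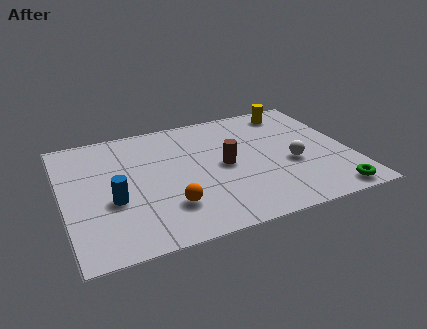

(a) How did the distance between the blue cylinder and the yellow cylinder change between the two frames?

+2.2

The distance was about 5.9 in the first image and 8.1 in the second, so they moved 2.2 units further apart.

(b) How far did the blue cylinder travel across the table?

0.8

The blue cylinder moved from about (2.4, 2.5) to (1.8, 3.0), a distance of √(0.6² + 0.5²) ≈ 0.8.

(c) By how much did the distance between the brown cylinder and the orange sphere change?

+0.3

The distance was about 2.6 in the first image and 2.9 in the second, so they moved 0.3 units further apart.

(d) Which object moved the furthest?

the yellow cylinder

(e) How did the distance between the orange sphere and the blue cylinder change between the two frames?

+0.7

They were about 1.5 units apart before and 2.2 after — 0.7 units further apart.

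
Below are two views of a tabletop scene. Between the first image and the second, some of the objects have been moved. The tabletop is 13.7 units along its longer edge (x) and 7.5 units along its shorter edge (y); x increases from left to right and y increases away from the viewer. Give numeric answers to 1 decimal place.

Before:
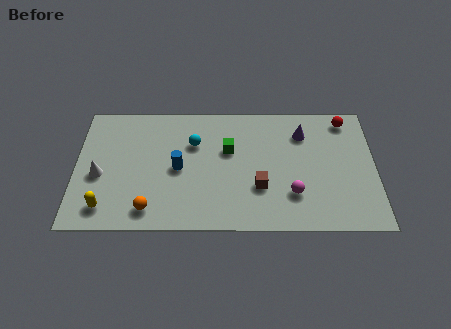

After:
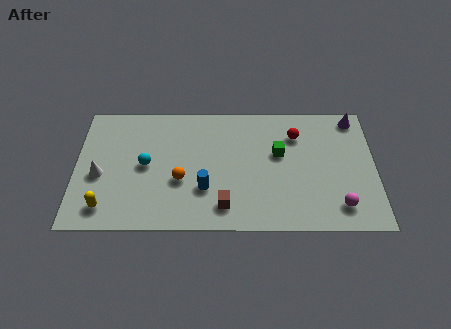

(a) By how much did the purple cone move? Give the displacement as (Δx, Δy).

(2.4, 0.9)

From the two frames, the purple cone sits at roughly (10.4, 5.7) before and (12.8, 6.6) after.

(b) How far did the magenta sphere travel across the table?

2.2

From (9.9, 2.1) to (12.0, 1.4), the magenta sphere covered √(2.1² + 0.7²) ≈ 2.2 units.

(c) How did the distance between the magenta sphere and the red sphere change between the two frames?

-0.5

They were about 5.1 units apart before and 4.6 after — 0.5 units closer together.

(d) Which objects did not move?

the yellow capsule and the white cone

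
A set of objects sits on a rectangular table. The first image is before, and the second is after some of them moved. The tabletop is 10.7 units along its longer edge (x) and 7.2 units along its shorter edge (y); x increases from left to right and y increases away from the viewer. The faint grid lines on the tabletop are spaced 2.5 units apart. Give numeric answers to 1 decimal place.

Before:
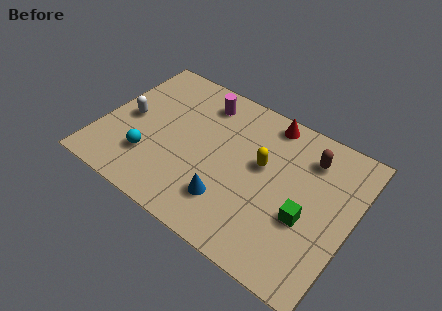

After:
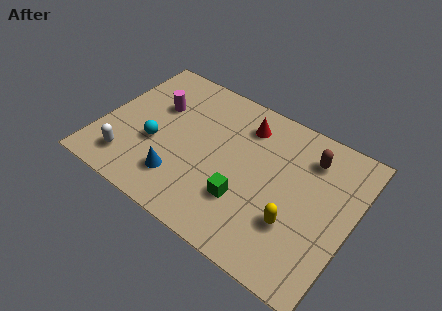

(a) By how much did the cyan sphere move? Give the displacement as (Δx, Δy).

(0.1, 0.8)

The cyan sphere started near (2.3, 2.0) and ended near (2.4, 2.8).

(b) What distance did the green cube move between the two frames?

2.6

The green cube moved from about (8.9, 2.8) to (6.4, 2.2), a distance of √(2.5² + 0.6²) ≈ 2.6.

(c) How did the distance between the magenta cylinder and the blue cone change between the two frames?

-1.1

Before: roughly 4.5 units apart; after: 3.4. That's 1.1 units closer together.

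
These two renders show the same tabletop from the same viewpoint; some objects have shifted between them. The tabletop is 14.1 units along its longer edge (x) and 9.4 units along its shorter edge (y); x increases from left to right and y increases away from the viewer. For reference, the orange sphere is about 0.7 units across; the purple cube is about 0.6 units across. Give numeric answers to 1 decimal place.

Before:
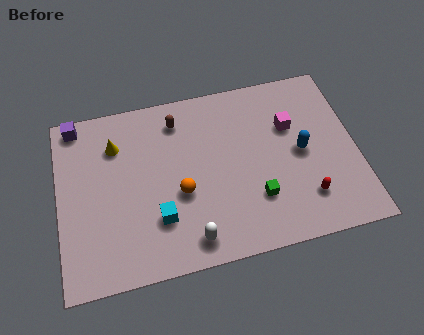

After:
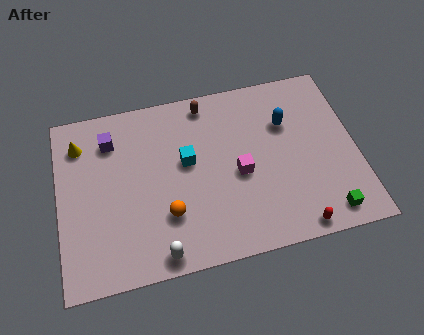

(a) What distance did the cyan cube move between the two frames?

3.1

The cyan cube was near (4.6, 2.7) before and (6.1, 5.4) after, so it travelled √(1.5² + 2.7²) ≈ 3.1 units.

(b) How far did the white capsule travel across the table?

1.6

The white capsule was near (6.0, 1.3) before and (4.5, 0.9) after, so it travelled √(1.5² + 0.4²) ≈ 1.6 units.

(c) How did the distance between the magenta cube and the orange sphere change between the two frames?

-2.1

Before: roughly 5.9 units apart; after: 3.8. That's 2.1 units closer together.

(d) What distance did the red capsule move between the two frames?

1.5

The red capsule was near (11.5, 2.2) before and (10.9, 0.8) after, so it travelled √(0.6² + 1.4²) ≈ 1.5 units.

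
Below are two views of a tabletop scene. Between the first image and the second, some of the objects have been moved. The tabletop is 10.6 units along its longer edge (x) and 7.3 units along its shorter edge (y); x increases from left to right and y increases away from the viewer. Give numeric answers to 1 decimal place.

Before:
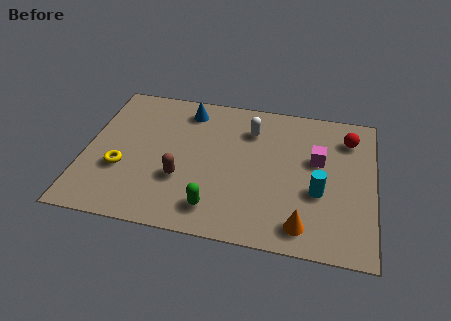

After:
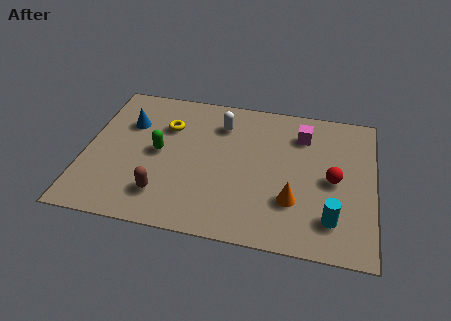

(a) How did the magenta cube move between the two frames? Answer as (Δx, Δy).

(-0.6, 1.2)

The magenta cube was at about (8.5, 4.4) and moved to about (7.9, 5.6).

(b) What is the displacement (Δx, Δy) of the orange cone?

(-0.4, 1.1)

From the two frames, the orange cone sits at roughly (8.1, 1.1) before and (7.7, 2.2) after.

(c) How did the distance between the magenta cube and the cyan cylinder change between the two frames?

+2.6

Before: roughly 1.6 units apart; after: 4.2. That's 2.6 units further apart.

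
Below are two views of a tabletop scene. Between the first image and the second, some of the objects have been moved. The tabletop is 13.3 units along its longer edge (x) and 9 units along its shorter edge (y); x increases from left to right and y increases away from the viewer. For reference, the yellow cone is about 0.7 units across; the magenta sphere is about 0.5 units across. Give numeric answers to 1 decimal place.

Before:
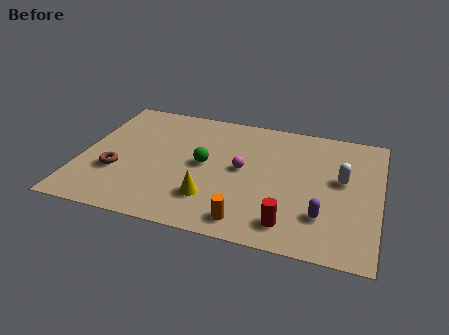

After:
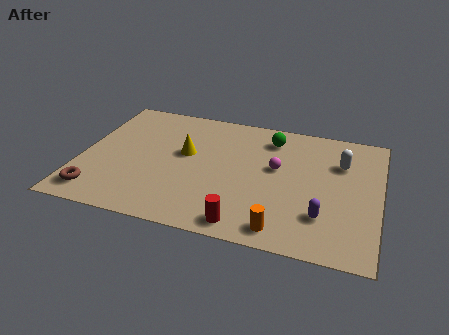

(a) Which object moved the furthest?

the green sphere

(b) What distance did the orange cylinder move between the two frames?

1.5

The orange cylinder moved from about (7.7, 1.2) to (9.2, 1.1), a distance of √(1.5² + 0.1²) ≈ 1.5.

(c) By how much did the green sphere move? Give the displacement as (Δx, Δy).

(2.8, 2.7)

The green sphere was at about (5.5, 4.6) and moved to about (8.3, 7.3).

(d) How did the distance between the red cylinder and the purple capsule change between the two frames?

+1.9

The distance was about 1.7 in the first image and 3.6 in the second, so they moved 1.9 units further apart.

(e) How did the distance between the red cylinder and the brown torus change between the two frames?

-1.4

The distance was about 8.0 in the first image and 6.6 in the second, so they moved 1.4 units closer together.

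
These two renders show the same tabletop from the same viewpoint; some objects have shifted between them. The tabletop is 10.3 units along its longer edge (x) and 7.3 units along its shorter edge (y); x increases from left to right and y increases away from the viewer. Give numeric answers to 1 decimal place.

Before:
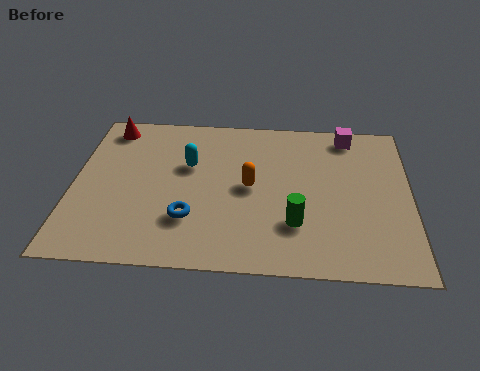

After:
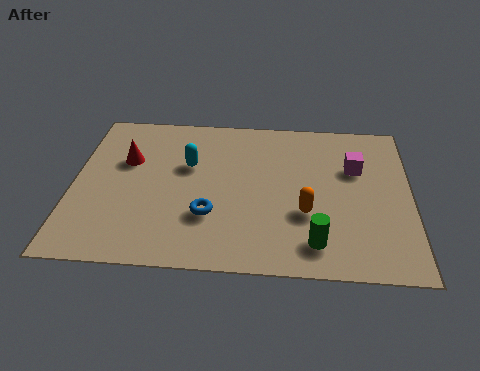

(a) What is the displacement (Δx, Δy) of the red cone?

(0.6, -1.6)

The red cone started near (1.0, 6.3) and ended near (1.6, 4.7).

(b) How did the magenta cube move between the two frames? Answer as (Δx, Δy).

(0.2, -1.6)

The magenta cube started near (8.4, 6.4) and ended near (8.6, 4.8).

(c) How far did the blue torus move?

0.6

The blue torus was near (3.6, 2.1) before and (4.2, 2.3) after, so it travelled √(0.6² + 0.2²) ≈ 0.6 units.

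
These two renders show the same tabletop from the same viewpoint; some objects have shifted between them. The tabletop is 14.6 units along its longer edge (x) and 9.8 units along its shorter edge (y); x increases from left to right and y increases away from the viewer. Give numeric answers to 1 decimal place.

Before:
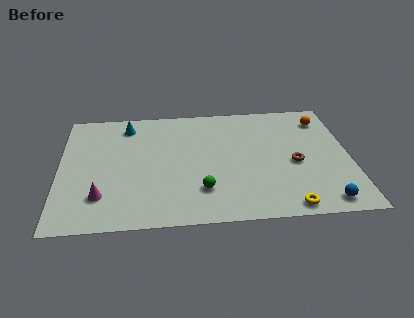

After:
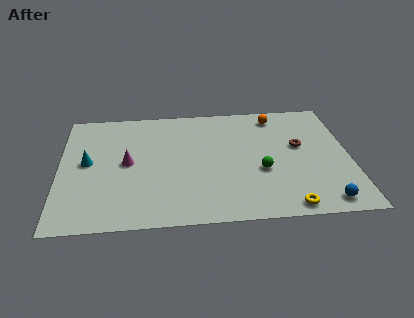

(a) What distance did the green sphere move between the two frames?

3.3

The green sphere moved from about (7.1, 2.5) to (10.1, 3.8), a distance of √(3.0² + 1.3²) ≈ 3.3.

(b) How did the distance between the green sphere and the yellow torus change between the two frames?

-1.4

Before: roughly 4.5 units apart; after: 3.1. That's 1.4 units closer together.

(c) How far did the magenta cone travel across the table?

2.9

The magenta cone was near (2.1, 2.4) before and (3.4, 5.0) after, so it travelled √(1.3² + 2.6²) ≈ 2.9 units.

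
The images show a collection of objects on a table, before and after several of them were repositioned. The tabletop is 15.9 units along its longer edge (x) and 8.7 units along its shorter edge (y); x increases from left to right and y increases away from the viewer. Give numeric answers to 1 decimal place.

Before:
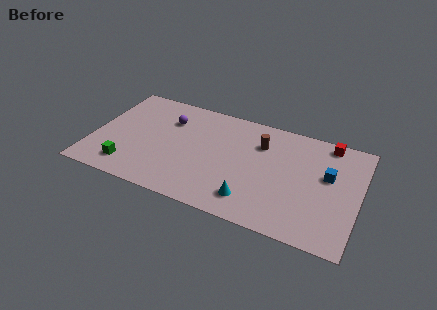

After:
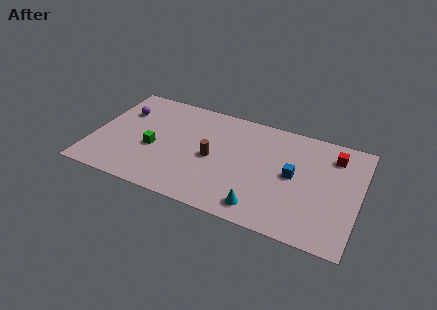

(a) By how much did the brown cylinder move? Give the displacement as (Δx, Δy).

(-2.7, -2.2)

From the two frames, the brown cylinder sits at roughly (9.9, 6.3) before and (7.2, 4.1) after.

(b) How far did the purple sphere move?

2.8

From (4.3, 6.3) to (1.5, 6.1), the purple sphere covered √(2.8² + 0.2²) ≈ 2.8 units.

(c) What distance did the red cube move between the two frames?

1.0

The red cube moved from about (13.8, 7.8) to (14.2, 6.9), a distance of √(0.4² + 0.9²) ≈ 1.0.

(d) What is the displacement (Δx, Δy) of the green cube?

(1.3, 2.0)

From the two frames, the green cube sits at roughly (2.4, 1.6) before and (3.7, 3.6) after.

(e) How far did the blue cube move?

2.1

From (14.0, 5.2) to (12.0, 4.5), the blue cube covered √(2.0² + 0.7²) ≈ 2.1 units.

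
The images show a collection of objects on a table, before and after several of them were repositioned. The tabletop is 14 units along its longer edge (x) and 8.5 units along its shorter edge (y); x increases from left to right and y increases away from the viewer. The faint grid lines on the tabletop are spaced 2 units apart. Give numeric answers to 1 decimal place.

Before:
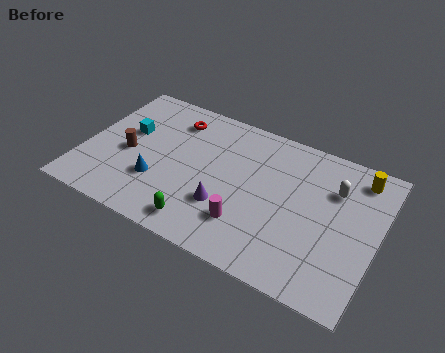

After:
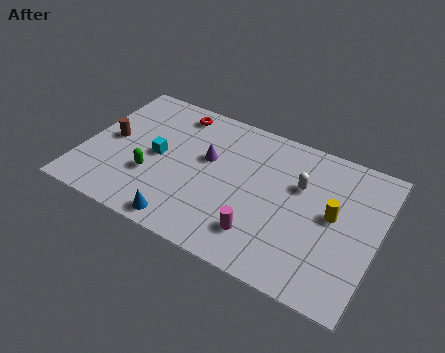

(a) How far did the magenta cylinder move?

0.8

The magenta cylinder was near (8.1, 2.2) before and (8.8, 1.9) after, so it travelled √(0.7² + 0.3²) ≈ 0.8 units.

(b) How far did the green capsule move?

3.2

From (6.1, 1.2) to (3.4, 2.9), the green capsule covered √(2.7² + 1.7²) ≈ 3.2 units.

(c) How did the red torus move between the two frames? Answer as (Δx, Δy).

(0.0, 0.5)

The red torus started near (3.9, 6.8) and ended near (3.9, 7.3).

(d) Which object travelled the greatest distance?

the green capsule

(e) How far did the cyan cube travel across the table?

1.8

The cyan cube was near (1.9, 5.1) before and (3.5, 4.2) after, so it travelled √(1.6² + 0.9²) ≈ 1.8 units.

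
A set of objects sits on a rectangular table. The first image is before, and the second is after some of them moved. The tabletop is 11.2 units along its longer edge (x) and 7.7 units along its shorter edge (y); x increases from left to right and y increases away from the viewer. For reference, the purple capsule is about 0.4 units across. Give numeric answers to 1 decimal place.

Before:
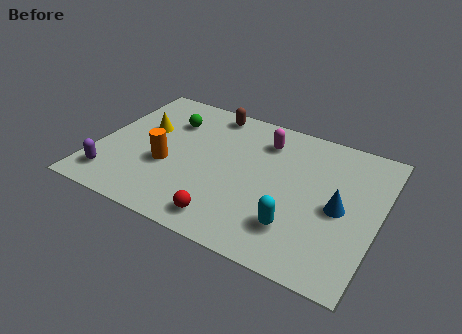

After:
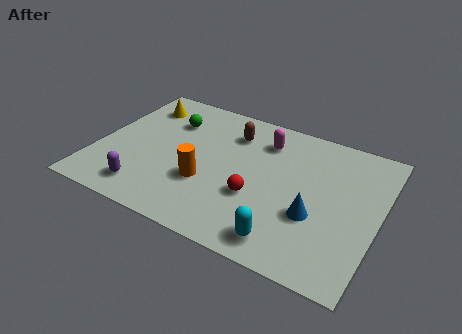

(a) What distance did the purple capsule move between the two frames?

1.4

The purple capsule moved from about (0.9, 1.4) to (2.3, 1.3), a distance of √(1.4² + 0.1²) ≈ 1.4.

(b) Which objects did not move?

the magenta capsule and the green sphere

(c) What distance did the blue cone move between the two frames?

1.2

The blue cone was near (9.7, 3.6) before and (8.8, 2.8) after, so it travelled √(0.9² + 0.8²) ≈ 1.2 units.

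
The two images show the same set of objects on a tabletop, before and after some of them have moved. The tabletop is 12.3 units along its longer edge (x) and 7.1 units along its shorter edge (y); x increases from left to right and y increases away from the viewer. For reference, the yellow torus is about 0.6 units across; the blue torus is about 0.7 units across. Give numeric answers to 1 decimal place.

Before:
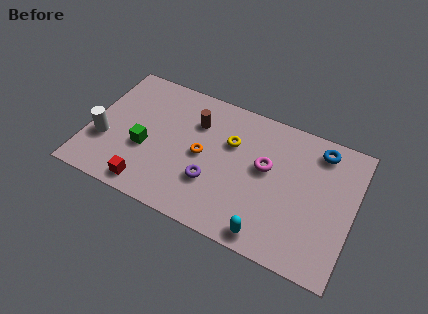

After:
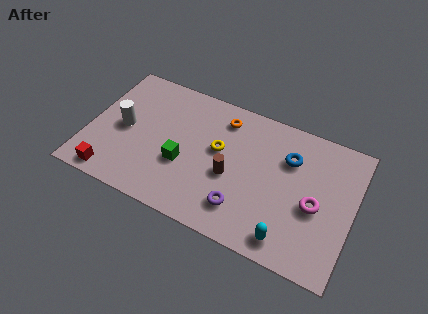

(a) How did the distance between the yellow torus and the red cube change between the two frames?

+0.6

They were about 5.1 units apart before and 5.7 after — 0.6 units further apart.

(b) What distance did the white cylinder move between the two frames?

1.3

The white cylinder moved from about (0.8, 2.5) to (1.6, 3.5), a distance of √(0.8² + 1.0²) ≈ 1.3.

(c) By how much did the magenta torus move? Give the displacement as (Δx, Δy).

(2.4, -1.0)

From the two frames, the magenta torus sits at roughly (8.2, 4.1) before and (10.6, 3.1) after.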